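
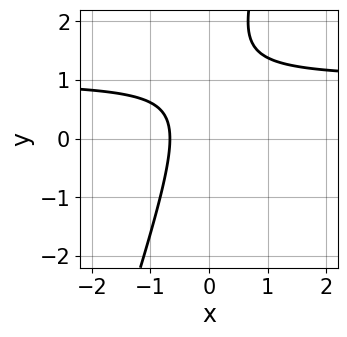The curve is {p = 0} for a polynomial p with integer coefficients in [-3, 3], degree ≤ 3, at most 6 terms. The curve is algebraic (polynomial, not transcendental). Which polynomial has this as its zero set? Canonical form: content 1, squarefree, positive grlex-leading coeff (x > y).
3*x*y - y^2 - 3*x + 2*y - 2

deg p = 2. A generic line meets the curve in up to 2 points.
Checking where it meets the axes: the curve avoids every integer y-axis point in the box.
Solving for integer coefficients yields p as stated.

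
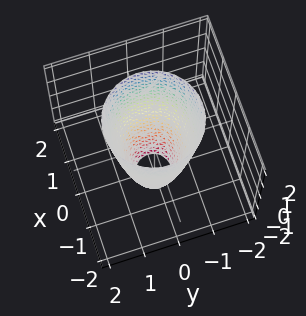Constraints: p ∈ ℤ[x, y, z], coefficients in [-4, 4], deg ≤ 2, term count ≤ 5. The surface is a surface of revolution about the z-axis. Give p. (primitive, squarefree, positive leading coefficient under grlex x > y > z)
3*x^2 + 3*y^2 - z - 3

1. Degree: the shape is more complex than any degree-1 surface, so deg p = 2.
2. Symmetry: every cross-section ⟂ z is a circle, so x, y appear only via x² + y².
3. Observable constraints: no z-intercept at any integer in the box; among the integer gridlines, it crosses the x-axis at x ∈ {-1, 1}; a circular section at z = 0 has radius exactly 1.
4. The integer polynomial consistent with all of this is the stated p. Check: (0, -1, 0) on the y-axis lies on the surface, and p(0, -1, 0) = 0. ✓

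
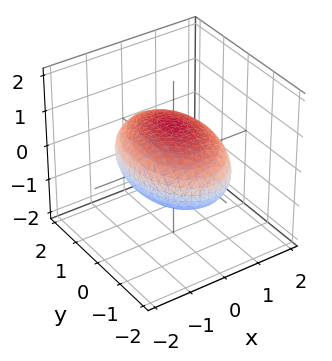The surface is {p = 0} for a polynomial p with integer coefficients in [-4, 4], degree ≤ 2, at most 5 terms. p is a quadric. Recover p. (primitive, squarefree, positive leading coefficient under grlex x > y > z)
The degree is 2 — a closed, bounded, convex surface; a quadric.
Symmetries: mirror symmetry x ↦ −x ⇒ only even powers of x; mirror symmetry z ↦ −z ⇒ only even powers of z; mirror symmetry y ↦ −y ⇒ only even powers of y.
Checking where it meets the axes: among the integer gridlines, it crosses the z-axis at z ∈ {-1, 1}.
Matching integer coefficients to the picture gives p.

2*x^2 + y^2 + 3*z^2 - 3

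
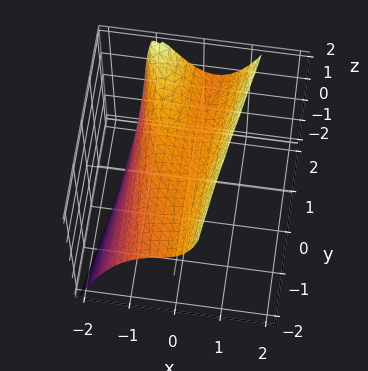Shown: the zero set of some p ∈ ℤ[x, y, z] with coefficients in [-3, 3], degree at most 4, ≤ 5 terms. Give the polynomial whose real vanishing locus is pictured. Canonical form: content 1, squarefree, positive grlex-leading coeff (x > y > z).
3*x^3 - x*y*z + 2*x^2 - 3*z + 3

First, degree: the shape is more complex than any degree-2 surface, so deg p = 3.
Next, reading off the gridlines: it crosses the z-axis at the gridline z = 1; the surface avoids every integer y-axis point in the box.
Finally, fitting integer coefficients to these (and the overall shape) gives p.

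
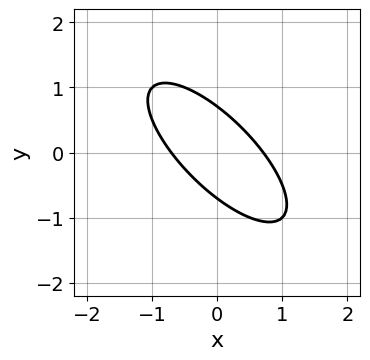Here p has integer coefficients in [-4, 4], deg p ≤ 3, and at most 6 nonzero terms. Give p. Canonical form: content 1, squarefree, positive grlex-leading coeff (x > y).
2*x^2 + 3*x*y + 2*y^2 - 1

1. Degree: no degree-1 curve has this shape, so deg p = 2.
2. The integer polynomial consistent with all of this is the stated p.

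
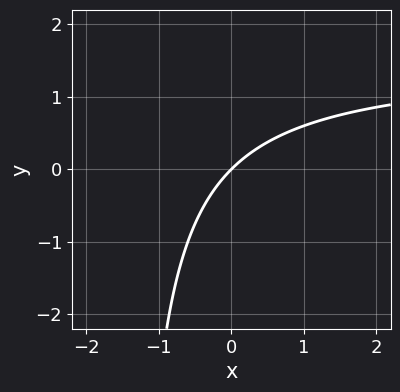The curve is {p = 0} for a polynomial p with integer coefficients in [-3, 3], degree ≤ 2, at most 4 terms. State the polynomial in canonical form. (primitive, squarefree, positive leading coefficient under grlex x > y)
2*x*y - 3*x + 3*y

Degree: no degree-1 curve has this shape, so deg p = 2.
From the visible intercepts: one x-axis crossing is at x = 0; one y-axis crossing is at y = 0.
Putting this together gives p.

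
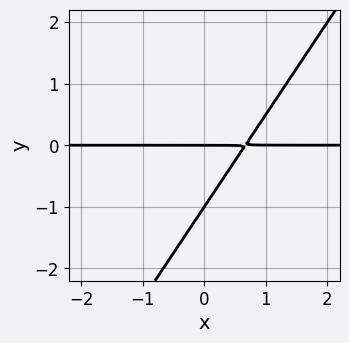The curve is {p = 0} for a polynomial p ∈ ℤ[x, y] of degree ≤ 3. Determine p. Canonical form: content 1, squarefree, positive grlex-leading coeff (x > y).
3*x*y - 2*y^2 - 2*y

First, degree: the shape is more complex than any degree-1 curve, so deg p = 2.
Then, against the integer gridlines: every point of the x-axis in the box is on the curve; the y-axis gridline crossings are at y ∈ {-1, 0}.
Finally, matching integer coefficients to the picture gives p.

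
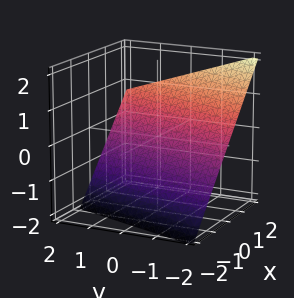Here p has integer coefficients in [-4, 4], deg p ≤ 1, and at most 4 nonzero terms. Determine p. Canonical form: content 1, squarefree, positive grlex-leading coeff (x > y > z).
1. deg p = 1. The surface is flat (a plane).
2. Reading off the gridlines: it meets the y-axis at y = -2 (among the integer gridlines).
3. These observations pin down the coefficients.

3*x - y - 3*z - 2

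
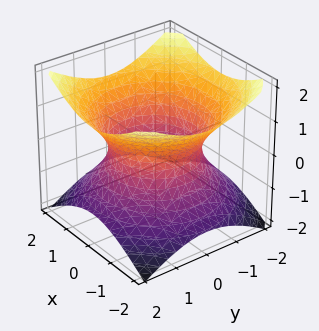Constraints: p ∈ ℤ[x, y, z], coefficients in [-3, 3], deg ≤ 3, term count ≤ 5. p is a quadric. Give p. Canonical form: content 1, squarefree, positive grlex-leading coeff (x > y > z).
2*x^2 + 2*y^2 - 3*z^2 - 3

(a) Degree: an hourglass — one-sheet hyperboloid; a quadric, so deg p = 2.
(b) Symmetries: rotational symmetry about the z-axis ⇒ p depends on x, y only through x² + y²; it's symmetric under z → −z, forcing even powers of z.
(c) Against the integer gridlines: it misses every integer gridline on the z-axis; a circular section at z = 1 has radius between 1 and 2.
(d) Matching integer coefficients to the picture gives p.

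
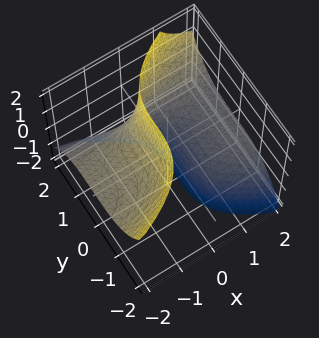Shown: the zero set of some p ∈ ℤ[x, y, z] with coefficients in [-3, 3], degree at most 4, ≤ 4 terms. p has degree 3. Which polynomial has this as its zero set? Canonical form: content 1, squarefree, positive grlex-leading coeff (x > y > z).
First, degree: no degree-2 surface has this shape, so deg p = 3.
Then, against the integer gridlines: it misses every integer gridline on the x-axis; the surface avoids every integer z-axis point in the box.
Finally, fitting integer coefficients to these (and the overall shape) gives p.

y^3 - 3*x*z - 2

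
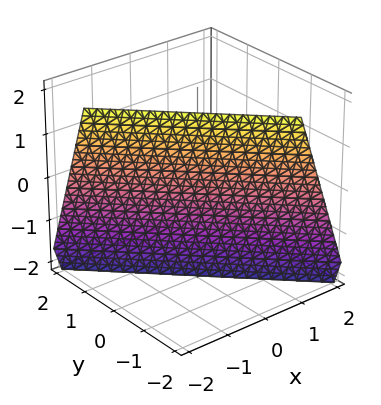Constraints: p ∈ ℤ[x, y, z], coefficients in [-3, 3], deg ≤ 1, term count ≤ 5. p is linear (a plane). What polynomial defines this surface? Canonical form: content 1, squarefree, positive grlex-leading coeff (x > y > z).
(a) Degree: every cross-section is a straight line — this is a plane, so deg p = 1.
(b) From the axis intercepts and sections: one z-axis crossing is at z = -2.
(c) Fitting integer coefficients to these (and the overall shape) gives p.

3*x + 3*y + z + 2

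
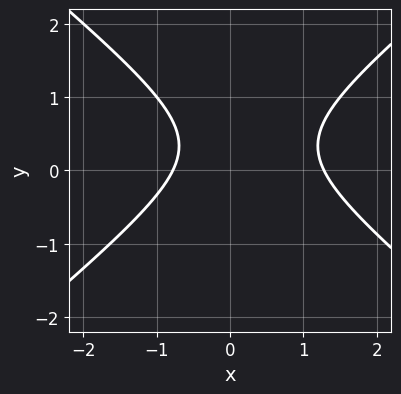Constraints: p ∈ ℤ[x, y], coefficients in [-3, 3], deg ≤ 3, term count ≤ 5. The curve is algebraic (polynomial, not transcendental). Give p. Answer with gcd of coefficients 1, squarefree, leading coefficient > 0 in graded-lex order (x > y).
2*x^2 - 3*y^2 - x + 2*y - 2

1. Degree: a generic line meets the curve in up to 2 points, so deg p = 2.
2. Checking where it meets the axes: no y-intercept at any integer in the box.
3. These observations pin down the coefficients.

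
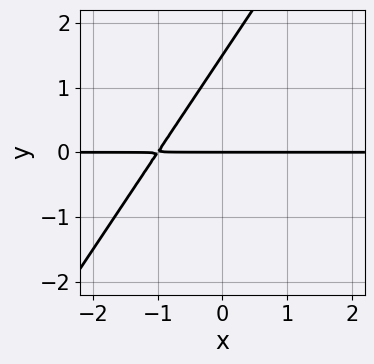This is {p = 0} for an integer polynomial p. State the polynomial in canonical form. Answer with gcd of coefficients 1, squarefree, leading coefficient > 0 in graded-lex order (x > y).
1. Degree: no degree-1 curve has this shape, so deg p = 2.
2. From the axis intercepts and sections: every point of the x-axis in the box is on the curve; it meets the y-axis at y = 0 (among the integer gridlines).
3. Matching integer coefficients to the picture gives p.

3*x*y - 2*y^2 + 3*y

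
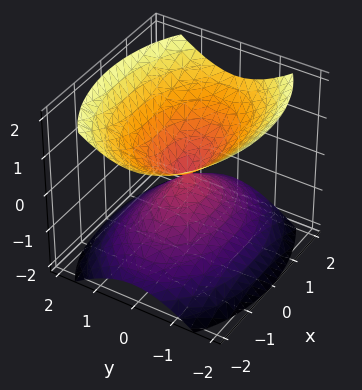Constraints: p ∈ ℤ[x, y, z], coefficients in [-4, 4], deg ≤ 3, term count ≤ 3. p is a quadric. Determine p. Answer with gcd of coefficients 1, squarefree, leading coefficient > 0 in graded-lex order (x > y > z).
x^2 + 2*y^2 - 2*z^2

The picture has 2 separate pieces. They look like related sheets of one shape, so recover p as a whole.
Degree: two nappes meeting at a single point; a quadric, so deg p = 2.
Symmetries: mirror symmetry z ↦ −z ⇒ only even powers of z; the y ↦ −y reflection is a symmetry, so y appears only in even powers; it's symmetric under x → −x, forcing even powers of x.
Observable constraints: it meets the y-axis at y = 0 (among the integer gridlines); it crosses the z-axis at the gridline z = 0; it crosses the x-axis at the gridline x = 0.
Assembling these constraints gives the stated polynomial.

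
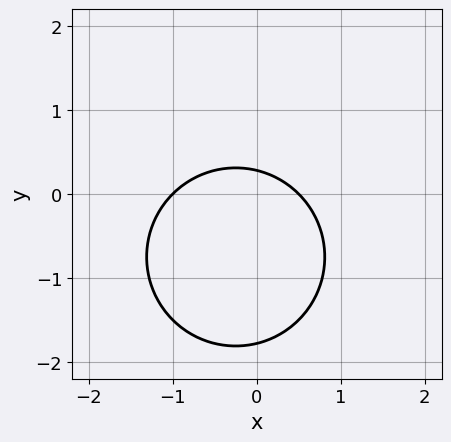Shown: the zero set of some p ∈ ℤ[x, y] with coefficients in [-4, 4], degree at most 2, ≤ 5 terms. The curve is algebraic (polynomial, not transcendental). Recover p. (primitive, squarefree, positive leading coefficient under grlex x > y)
2*x^2 + 2*y^2 + x + 3*y - 1

First, the degree is 2 — the shape is more complex than any degree-1 curve.
Then, from the axis intercepts and sections: one x-axis crossing is at x = -1.
Finally, solving for integer coefficients yields p as stated.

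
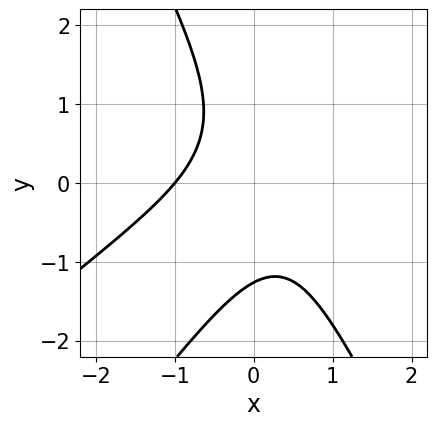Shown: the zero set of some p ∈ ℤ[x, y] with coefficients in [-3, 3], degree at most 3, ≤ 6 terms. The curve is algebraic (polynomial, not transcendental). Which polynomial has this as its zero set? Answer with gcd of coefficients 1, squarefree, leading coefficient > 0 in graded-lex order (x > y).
First, degree: a generic line meets the curve in up to 3 points, so deg p = 3.
Next, checking where it meets the axes: one x-axis crossing is at x = -1.
Finally, matching integer coefficients to the picture gives p.

2*x^3 - 3*x^2*y + y^3 + 2*x*y + 2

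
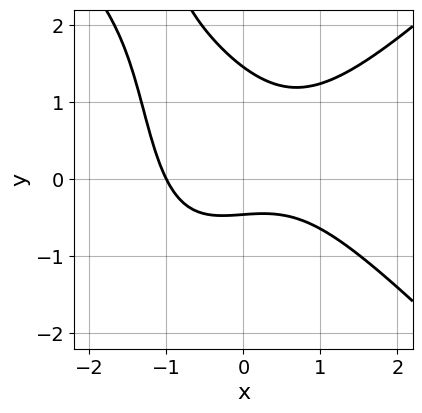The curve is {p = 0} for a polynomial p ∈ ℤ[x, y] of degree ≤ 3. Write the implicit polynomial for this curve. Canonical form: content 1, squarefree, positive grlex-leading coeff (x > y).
2*x^3 - 2*x*y^2 - 3*y^2 + 3*y + 2

1. The degree is 3 — the shape is more complex than any degree-2 curve.
2. Checking where it meets the axes: one x-axis crossing is at x = -1.
3. Fitting integer coefficients to these (and the overall shape) gives p.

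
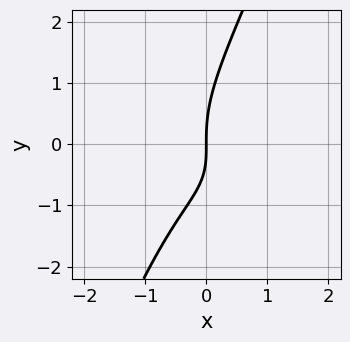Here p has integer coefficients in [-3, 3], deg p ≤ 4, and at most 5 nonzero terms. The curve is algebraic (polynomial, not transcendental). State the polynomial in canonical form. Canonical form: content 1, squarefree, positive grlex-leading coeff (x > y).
2*x^3 + 2*x*y^2 - y^3 + 2*x*y + 3*x

1. Degree: a generic line meets the curve in up to 3 points, so deg p = 3.
2. Against the integer gridlines: one x-axis crossing is at x = 0; one y-axis crossing is at y = 0.
3. Together with the visible shape, these determine p as stated.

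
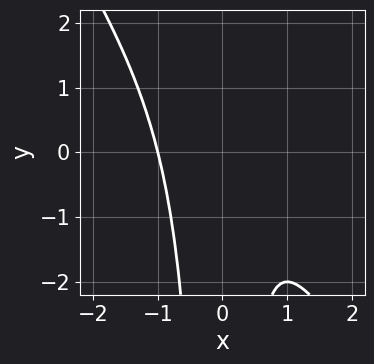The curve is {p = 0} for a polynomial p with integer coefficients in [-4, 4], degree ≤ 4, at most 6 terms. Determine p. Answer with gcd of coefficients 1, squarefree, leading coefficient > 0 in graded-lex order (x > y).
3*x^3 + 2*x^2*y - x + 2

(a) The degree is 3 — no degree-2 curve has this shape.
(b) Against the integer gridlines: one x-axis crossing is at x = -1; no y-intercept at any integer in the box.
(c) Putting this together gives p.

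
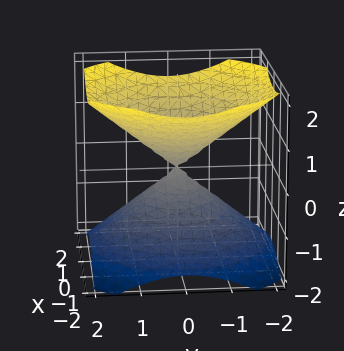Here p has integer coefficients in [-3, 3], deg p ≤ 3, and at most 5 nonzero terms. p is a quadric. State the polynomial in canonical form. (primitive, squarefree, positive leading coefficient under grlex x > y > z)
2*x^2 + 2*y^2 - 3*z^2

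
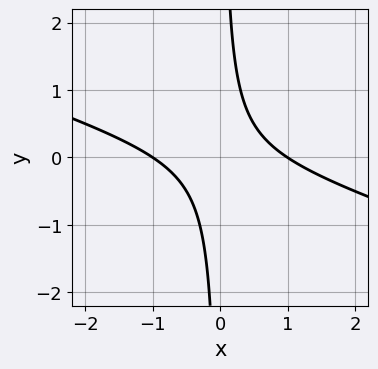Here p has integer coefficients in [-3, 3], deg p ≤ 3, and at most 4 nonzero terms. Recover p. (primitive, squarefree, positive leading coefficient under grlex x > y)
x^2 + 3*x*y - 1

The degree is 2 — the shape is more complex than any degree-1 curve.
Reading off the gridlines: among the integer gridlines, it crosses the x-axis at x ∈ {-1, 1}; no y-intercept at any integer in the box.
The integer polynomial consistent with all of this is the stated p.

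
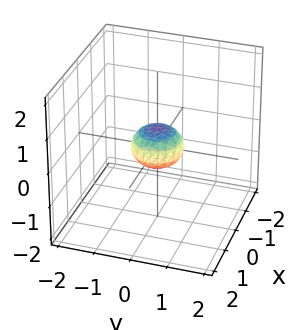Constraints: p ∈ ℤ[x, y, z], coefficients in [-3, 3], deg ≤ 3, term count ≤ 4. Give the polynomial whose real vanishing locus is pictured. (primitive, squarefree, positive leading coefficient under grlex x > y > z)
1. The degree is 2 — bounded and convex; a quadric.
2. Symmetries: it's symmetric under z → −z, forcing even powers of z; every cross-section ⟂ z is a circle, so x, y appear only via x² + y².
3. Checking where it meets the axes: a circular section at z = 0 has radius between 0 and 1.
4. The integer polynomial consistent with all of this is the stated p.

2*x^2 + 2*y^2 + 3*z^2 - 1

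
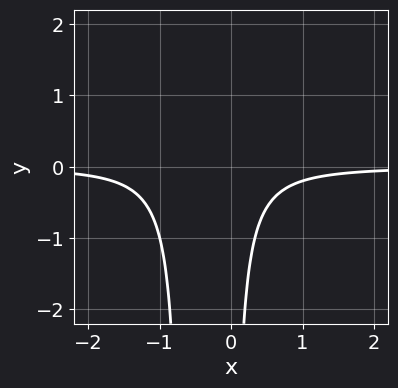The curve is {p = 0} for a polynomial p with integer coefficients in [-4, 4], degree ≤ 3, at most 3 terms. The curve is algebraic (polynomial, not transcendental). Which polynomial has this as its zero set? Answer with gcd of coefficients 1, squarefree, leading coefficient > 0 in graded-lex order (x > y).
3*x^2*y + 2*x*y + 1

First, deg p = 3. No degree-2 curve has this shape.
Then, from the axis intercepts and sections: no x-intercept at any integer in the box; the curve avoids every integer y-axis point in the box.
Finally, assembling these constraints gives the stated polynomial.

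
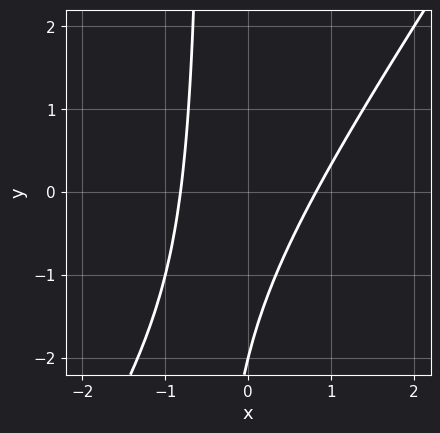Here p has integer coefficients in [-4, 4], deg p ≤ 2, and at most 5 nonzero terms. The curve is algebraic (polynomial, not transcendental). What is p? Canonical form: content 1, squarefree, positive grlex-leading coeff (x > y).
First, deg p = 2. The shape is more complex than any degree-1 curve.
Then, checking where it meets the axes: it meets the y-axis at y = -2 (among the integer gridlines).
Finally, putting this together gives p.

3*x^2 - 2*x*y - y - 2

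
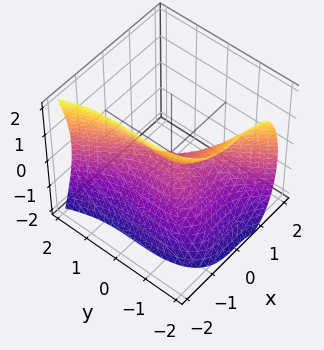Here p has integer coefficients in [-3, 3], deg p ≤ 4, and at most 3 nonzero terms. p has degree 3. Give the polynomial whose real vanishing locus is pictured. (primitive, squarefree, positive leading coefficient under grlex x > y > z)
First, degree: the shape is more complex than any degree-2 surface, so deg p = 3.
Next, from the visible intercepts: it meets the z-axis at z = 0 (among the integer gridlines); it crosses the y-axis at the gridline y = 0; one x-axis crossing is at x = 0.
Finally, solving for integer coefficients yields p as stated.

3*x^3 + y^3 + 2*z^2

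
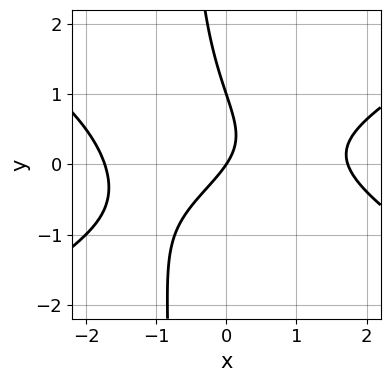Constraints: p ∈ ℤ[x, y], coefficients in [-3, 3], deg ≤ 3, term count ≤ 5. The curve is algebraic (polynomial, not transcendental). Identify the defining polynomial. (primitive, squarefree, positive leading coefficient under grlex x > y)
1. deg p = 3. A generic line meets the curve in up to 3 points.
2. Checking where it meets the axes: it crosses the x-axis at the gridline x = 0; the y-axis gridline crossings are at y ∈ {0, 1}.
3. Matching integer coefficients to the picture gives p.

x^3 - 3*x*y^2 - 2*y^2 - 3*x + 2*y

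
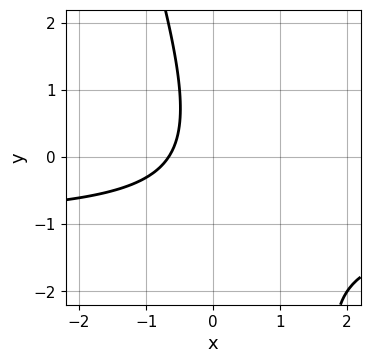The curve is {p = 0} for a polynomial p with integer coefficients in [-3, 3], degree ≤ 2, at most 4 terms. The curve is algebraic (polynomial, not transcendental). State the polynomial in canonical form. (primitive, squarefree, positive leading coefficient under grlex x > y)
deg p = 2.
Checking where it meets the axes: the curve avoids every integer y-axis point in the box.
Fitting integer coefficients to these (and the overall shape) gives p.

3*x*y + y^2 + 3*x + 2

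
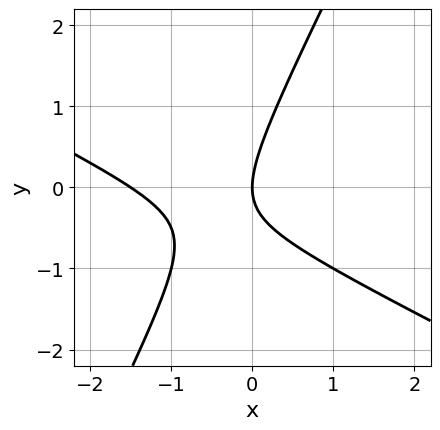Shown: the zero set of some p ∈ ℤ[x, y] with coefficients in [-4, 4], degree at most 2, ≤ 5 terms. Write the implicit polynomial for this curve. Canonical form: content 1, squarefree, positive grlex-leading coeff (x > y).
2*x^2 + 3*x*y - 2*y^2 + 3*x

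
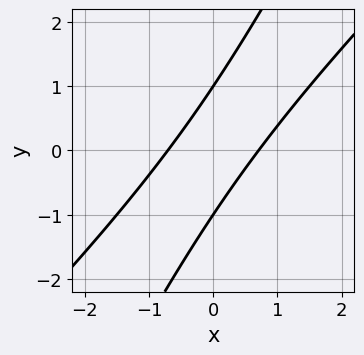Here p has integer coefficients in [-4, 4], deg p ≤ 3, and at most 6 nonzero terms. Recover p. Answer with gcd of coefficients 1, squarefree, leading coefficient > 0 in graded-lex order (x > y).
2*x^2 - 3*x*y + y^2 - 1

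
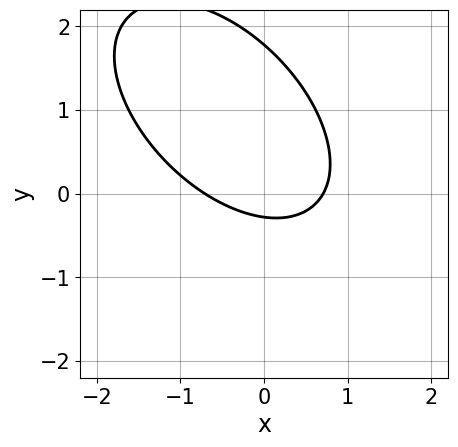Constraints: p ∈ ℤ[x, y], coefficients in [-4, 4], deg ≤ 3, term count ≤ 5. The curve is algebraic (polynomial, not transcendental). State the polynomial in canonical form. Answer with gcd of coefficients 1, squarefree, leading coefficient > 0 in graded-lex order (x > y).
2*x^2 + 2*x*y + 2*y^2 - 3*y - 1

1. Degree: no degree-1 curve has this shape, so deg p = 2.
2. Solving for integer coefficients yields p as stated.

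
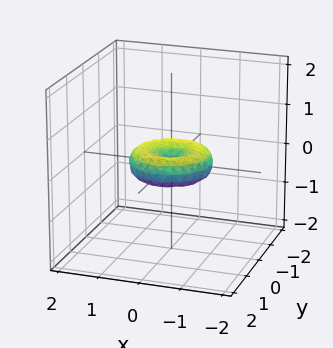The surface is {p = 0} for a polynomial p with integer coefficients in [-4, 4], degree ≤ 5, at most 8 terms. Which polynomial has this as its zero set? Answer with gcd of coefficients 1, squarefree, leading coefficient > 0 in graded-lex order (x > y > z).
x^4 + 2*x^2*y^2 + y^4 - x^2 - y^2 + 2*z^2

(a) The degree is 4 — no degree-3 surface has this shape.
(b) By symmetry, every cross-section ⟂ z is a circle, so x, y appear only via x² + y².
(c) Observable constraints: among the integer gridlines, it crosses the y-axis at y ∈ {-1, 0, 1}; the x-axis gridline crossings are at x ∈ {-1, 0, 1}.
(d) These observations pin down the coefficients.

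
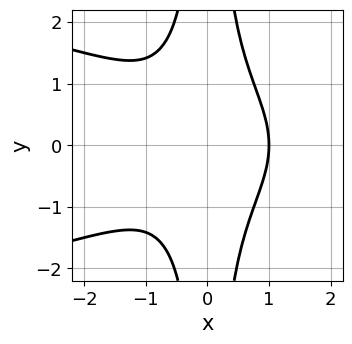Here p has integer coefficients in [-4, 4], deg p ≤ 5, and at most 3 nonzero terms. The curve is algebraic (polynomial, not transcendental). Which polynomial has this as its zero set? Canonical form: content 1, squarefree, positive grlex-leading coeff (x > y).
x^2*y^2 + x^3 - 1

First, the degree is 4 — the shape is more complex than any degree-3 curve.
Then, symmetries: mirror symmetry y ↦ −y ⇒ only even powers of y.
Next, from the visible intercepts: it crosses the x-axis at the gridline x = 1; the curve avoids every integer y-axis point in the box.
Finally, solving for integer coefficients yields p as stated.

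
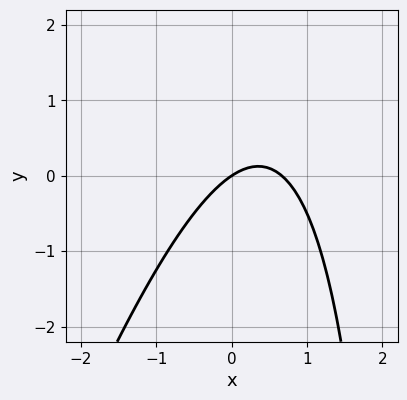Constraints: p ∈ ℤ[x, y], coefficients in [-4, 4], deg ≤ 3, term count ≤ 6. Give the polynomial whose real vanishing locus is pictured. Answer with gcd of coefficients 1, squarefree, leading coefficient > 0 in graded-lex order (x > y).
(a) deg p = 2. A generic line meets the curve in up to 2 points.
(b) Observable constraints: one x-axis crossing is at x = 0; it crosses the y-axis at the gridline y = 0.
(c) These observations pin down the coefficients.

3*x^2 - x*y - 2*x + 3*y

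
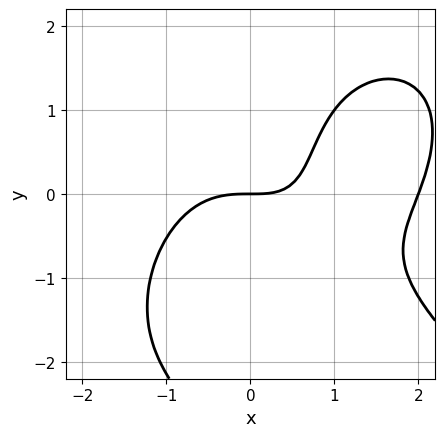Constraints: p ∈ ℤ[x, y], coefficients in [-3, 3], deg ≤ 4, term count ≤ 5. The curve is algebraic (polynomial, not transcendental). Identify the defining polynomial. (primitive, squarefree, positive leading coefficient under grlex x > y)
x^4 + x*y^3 - 2*x^3 - 3*x*y + 3*y

(a) deg p = 4.
(b) From the visible intercepts: it crosses the y-axis at the gridline y = 0; among the integer gridlines, it crosses the x-axis at x ∈ {0, 2}.
(c) The integer polynomial consistent with all of this is the stated p.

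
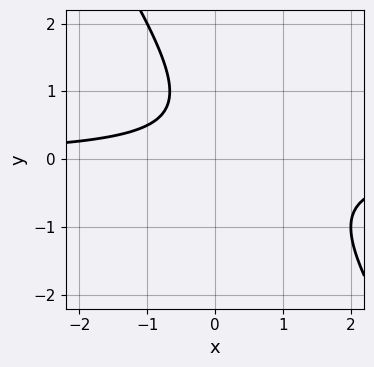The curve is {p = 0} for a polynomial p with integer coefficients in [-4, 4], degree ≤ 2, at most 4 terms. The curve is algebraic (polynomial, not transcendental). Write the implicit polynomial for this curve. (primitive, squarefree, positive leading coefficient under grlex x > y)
3*x*y + 2*y^2 - 2*y + 2

First, the degree is 2 — a generic line meets the curve in up to 2 points.
Then, against the integer gridlines: the curve avoids every integer y-axis point in the box; no x-intercept at any integer in the box.
Finally, these observations pin down the coefficients.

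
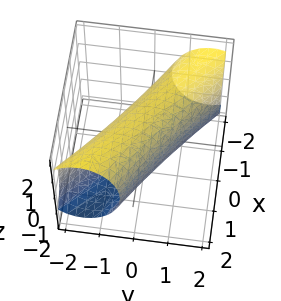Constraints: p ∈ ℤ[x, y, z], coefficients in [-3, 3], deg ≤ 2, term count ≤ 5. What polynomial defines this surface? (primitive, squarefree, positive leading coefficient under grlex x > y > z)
1. The degree is 2 — a generic line meets the surface in up to 2 points.
2. Observable constraints: among the integer gridlines, it crosses the y-axis at y ∈ {-1, 1}.
3. Matching integer coefficients to the picture gives p.

x^2 + 3*x*y + 2*y^2 + z^2 - 2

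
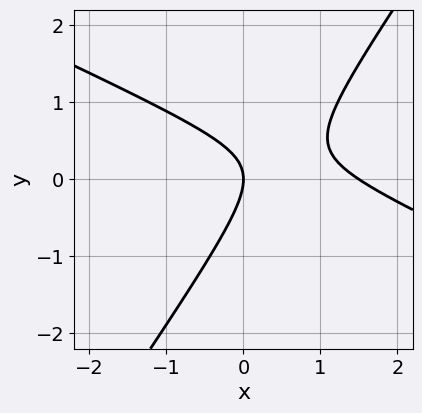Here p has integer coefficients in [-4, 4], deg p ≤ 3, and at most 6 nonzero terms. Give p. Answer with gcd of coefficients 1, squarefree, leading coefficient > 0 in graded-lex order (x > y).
1. deg p = 2. A generic line meets the curve in up to 2 points.
2. Reading off the gridlines: one x-axis crossing is at x = 0; it crosses the y-axis at the gridline y = 0.
3. Fitting integer coefficients to these (and the overall shape) gives p.

2*x^2 + 3*x*y - 3*y^2 - 3*x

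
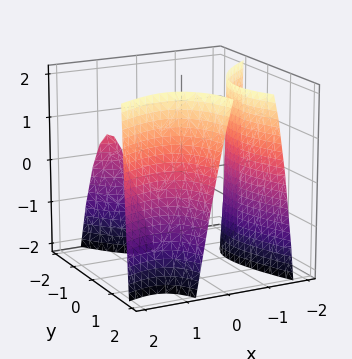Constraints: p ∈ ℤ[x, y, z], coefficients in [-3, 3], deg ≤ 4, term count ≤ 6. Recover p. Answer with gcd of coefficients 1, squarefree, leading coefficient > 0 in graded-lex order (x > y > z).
2*x^3 - 2*x^2*y - 2*x*y^2 - y*z + 3

There are 3 components.
Degree: the shape is more complex than any degree-2 surface, so deg p = 3.
From the visible intercepts: it misses every integer gridline on the y-axis; no z-intercept at any integer in the box.
These observations pin down the coefficients.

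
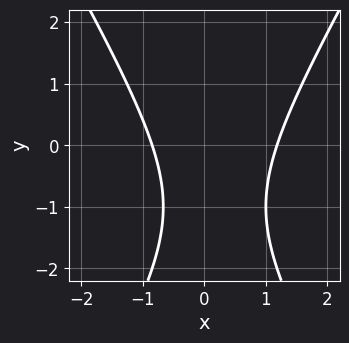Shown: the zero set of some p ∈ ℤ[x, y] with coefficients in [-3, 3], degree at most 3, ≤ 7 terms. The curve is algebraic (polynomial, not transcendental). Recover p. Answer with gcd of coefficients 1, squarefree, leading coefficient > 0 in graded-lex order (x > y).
(a) deg p = 2. No degree-1 curve has this shape.
(b) From the visible intercepts: it misses every integer gridline on the y-axis.
(c) These observations pin down the coefficients.

3*x^2 - y^2 - x - 2*y - 3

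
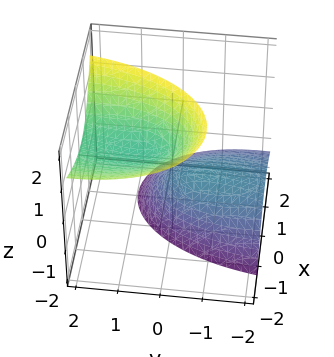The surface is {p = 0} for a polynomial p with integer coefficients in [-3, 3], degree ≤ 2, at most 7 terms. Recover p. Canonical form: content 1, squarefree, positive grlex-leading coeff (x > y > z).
3*x^2 + 3*x*z + y^2 - 3*y*z - z^2 + 1

The picture has 2 separate pieces. Treating them together as one polynomial.
Degree: a generic line meets the surface in up to 2 points, so deg p = 2.
Reading off the gridlines: the z-axis gridline crossings are at z ∈ {-1, 1}; it misses every integer gridline on the y-axis.
Fitting integer coefficients to these (and the overall shape) gives p.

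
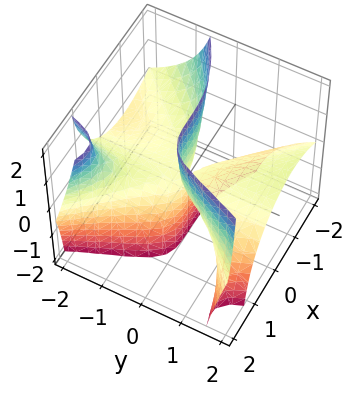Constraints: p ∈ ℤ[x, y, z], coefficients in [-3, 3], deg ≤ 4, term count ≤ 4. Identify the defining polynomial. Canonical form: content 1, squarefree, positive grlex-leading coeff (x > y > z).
First, degree: a generic line meets the surface in up to 3 points, so deg p = 3.
Then, from the axis intercepts and sections: one x-axis crossing is at x = 0; the visible y-axis segment lies entirely on the surface; the visible z-axis segment lies entirely on the surface.
Finally, together with the visible shape, these determine p as stated.

x^3 - x*y^2 + 2*x*y*z - 3*y*z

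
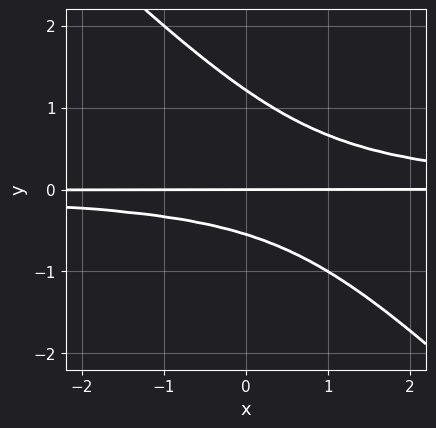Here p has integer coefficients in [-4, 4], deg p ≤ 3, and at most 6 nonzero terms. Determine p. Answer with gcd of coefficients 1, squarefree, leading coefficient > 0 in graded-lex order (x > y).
3*x*y^2 + 3*y^3 - 2*y^2 - 2*y

1. Degree: a generic line meets the curve in up to 3 points, so deg p = 3.
2. Reading off the gridlines: the visible x-axis segment lies entirely on the curve; it crosses the y-axis at the gridline y = 0.
3. The integer polynomial consistent with all of this is the stated p.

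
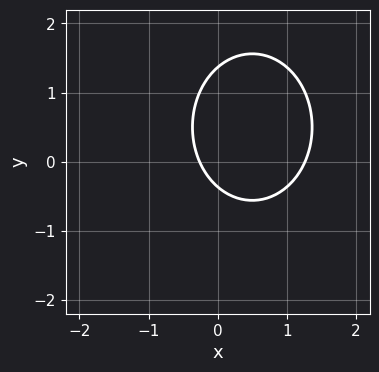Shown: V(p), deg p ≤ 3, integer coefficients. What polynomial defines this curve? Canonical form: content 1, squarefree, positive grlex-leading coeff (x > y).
deg p = 2. The shape is more complex than any degree-1 curve.
Putting this together gives p.

3*x^2 + 2*y^2 - 3*x - 2*y - 1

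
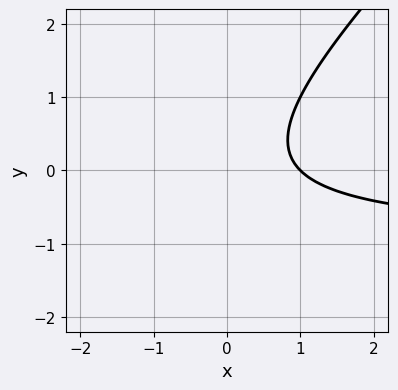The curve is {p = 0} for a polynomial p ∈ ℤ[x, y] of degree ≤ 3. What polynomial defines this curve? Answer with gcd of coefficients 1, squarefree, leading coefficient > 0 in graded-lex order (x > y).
deg p = 2. The shape is more complex than any degree-1 curve.
From the visible intercepts: it meets the x-axis at x = 1 (among the integer gridlines); it misses every integer gridline on the y-axis.
The integer polynomial consistent with all of this is the stated p.

x*y - y^2 + x - 1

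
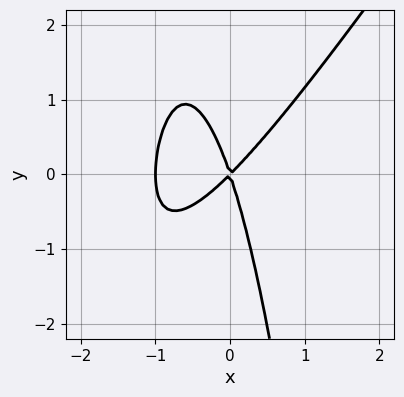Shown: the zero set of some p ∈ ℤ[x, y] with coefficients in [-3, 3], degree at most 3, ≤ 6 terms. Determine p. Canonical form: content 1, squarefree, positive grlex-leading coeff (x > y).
3*x^3 - 2*x^2*y + 3*x^2 - 2*x*y - y^2

First, the degree is 3 — no degree-2 curve has this shape.
Then, from the axis intercepts and sections: it meets the y-axis at y = 0 (among the integer gridlines); the x-axis gridline crossings are at x ∈ {-1, 0}.
Finally, the integer polynomial consistent with all of this is the stated p.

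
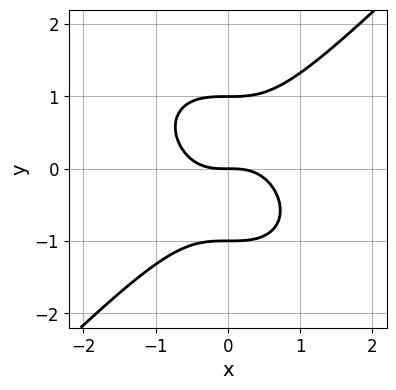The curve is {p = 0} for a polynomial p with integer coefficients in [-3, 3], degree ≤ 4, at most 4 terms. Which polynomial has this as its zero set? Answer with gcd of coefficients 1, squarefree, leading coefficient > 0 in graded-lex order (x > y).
x^3 - y^3 + y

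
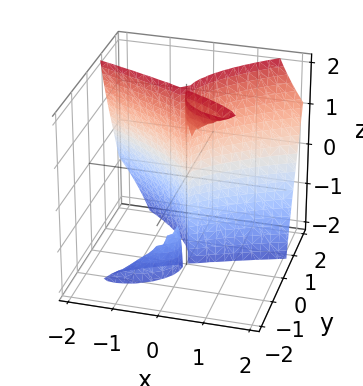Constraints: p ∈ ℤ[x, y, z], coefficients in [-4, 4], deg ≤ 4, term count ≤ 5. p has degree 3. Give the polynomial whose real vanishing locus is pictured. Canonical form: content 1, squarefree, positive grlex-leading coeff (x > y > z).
x*y*z - y^3 + x^2

First, the picture has 3 separate pieces. Treating them together as one polynomial.
Then, degree: no degree-2 surface has this shape, so deg p = 3.
Then, from the visible intercepts: every point of the z-axis in the box is on the surface; it meets the y-axis at y = 0 (among the integer gridlines).
Finally, these observations pin down the coefficients.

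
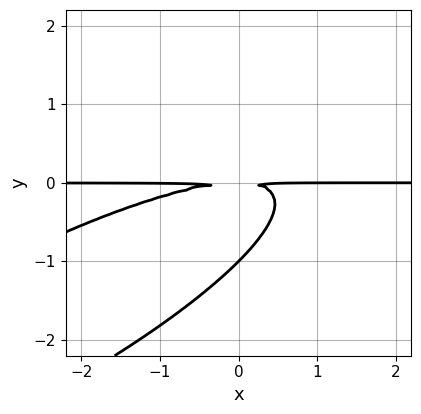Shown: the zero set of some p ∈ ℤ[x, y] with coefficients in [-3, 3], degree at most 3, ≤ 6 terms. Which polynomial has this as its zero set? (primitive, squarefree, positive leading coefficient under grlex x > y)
x^2*y - 3*x*y^2 + 3*y^3 + 3*y^2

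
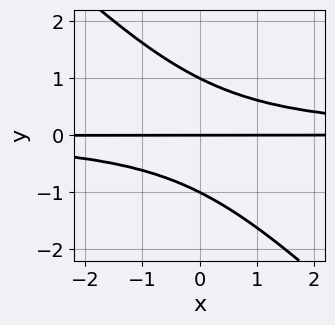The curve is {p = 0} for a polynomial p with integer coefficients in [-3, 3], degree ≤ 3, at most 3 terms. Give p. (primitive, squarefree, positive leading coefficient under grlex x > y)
(a) The degree is 3 — a generic line meets the curve in up to 3 points.
(b) Reading off the gridlines: every point of the x-axis in the box is on the curve; among the integer gridlines, it crosses the y-axis at y ∈ {-1, 0, 1}.
(c) Together with the visible shape, these determine p as stated.

x*y^2 + y^3 - y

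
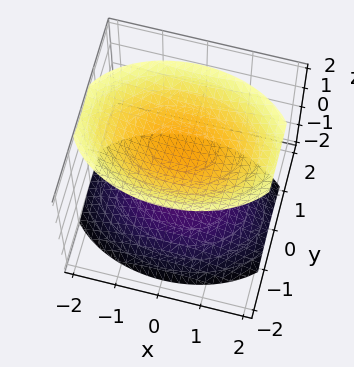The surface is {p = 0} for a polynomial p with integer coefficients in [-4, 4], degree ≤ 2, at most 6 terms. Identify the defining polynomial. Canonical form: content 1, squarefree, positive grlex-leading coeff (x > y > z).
x^2 + 2*y^2 - 2*z^2 + 3

I count 2 distinct pieces. They look like related sheets of one shape, so recover p as a whole.
The degree is 2 — two sheets facing apart; a quadric.
Symmetries: the x ↦ −x reflection is a symmetry, so x appears only in even powers; mirror symmetry y ↦ −y ⇒ only even powers of y; the z ↦ −z reflection is a symmetry, so z appears only in even powers.
From the visible intercepts: no x-intercept at any integer in the box; the surface avoids every integer y-axis point in the box.
Assembling these constraints gives the stated polynomial.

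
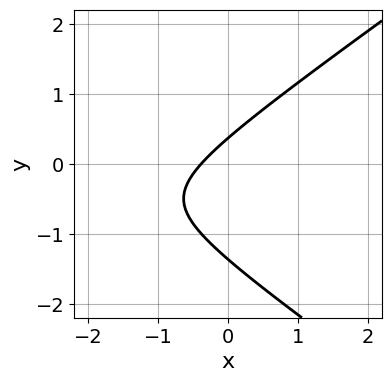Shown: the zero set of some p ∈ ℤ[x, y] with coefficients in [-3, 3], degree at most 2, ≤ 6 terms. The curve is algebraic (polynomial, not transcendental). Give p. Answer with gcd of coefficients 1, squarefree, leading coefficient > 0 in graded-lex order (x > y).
First, the degree is 2 — the shape is more complex than any degree-1 curve.
Finally, matching integer coefficients to the picture gives p.

x^2 - 2*y^2 + 3*x - 2*y + 1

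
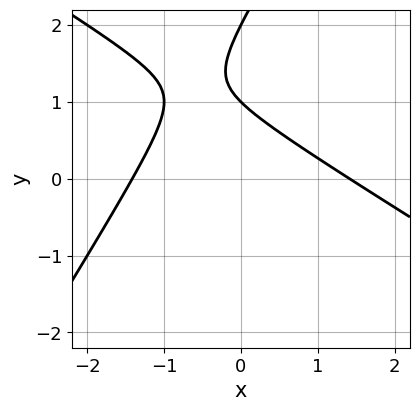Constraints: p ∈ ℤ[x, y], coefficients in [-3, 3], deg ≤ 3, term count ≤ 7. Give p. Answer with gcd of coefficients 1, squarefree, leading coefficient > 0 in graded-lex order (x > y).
1. Degree: the shape is more complex than any degree-1 curve, so deg p = 2.
2. From the visible intercepts: among the integer gridlines, it crosses the y-axis at y ∈ {1, 2}.
3. These observations pin down the coefficients.

x^2 + x*y - y^2 + 3*y - 2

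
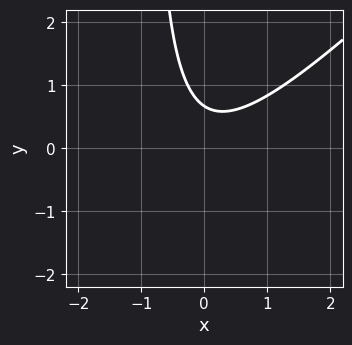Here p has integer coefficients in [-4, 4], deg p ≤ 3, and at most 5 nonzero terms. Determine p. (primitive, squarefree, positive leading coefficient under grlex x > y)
3*x^2 - 3*x*y - 3*y + 2

First, the degree is 2 — the shape is more complex than any degree-1 curve.
Next, observable constraints: it misses every integer gridline on the x-axis.
Finally, putting this together gives p.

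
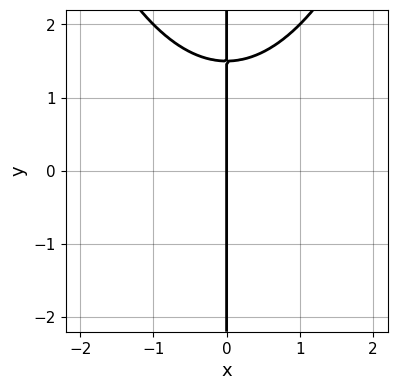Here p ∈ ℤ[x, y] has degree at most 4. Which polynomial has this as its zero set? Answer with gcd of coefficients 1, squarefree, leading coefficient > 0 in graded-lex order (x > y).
x^3 - 2*x*y + 3*x

First, the degree is 3 — a generic line meets the curve in up to 3 points.
Then, from the axis intercepts and sections: every point of the y-axis in the box is on the curve; it crosses the x-axis at the gridline x = 0.
Finally, together with the visible shape, these determine p as stated.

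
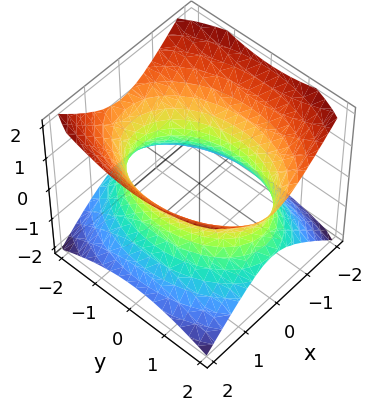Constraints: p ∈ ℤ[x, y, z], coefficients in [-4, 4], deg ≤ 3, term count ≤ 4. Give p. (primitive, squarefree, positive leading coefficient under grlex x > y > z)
1. Degree: one connected sheet with a waist; a quadric, so deg p = 2.
2. Symmetries: the x ↦ −x reflection is a symmetry, so x appears only in even powers; it's symmetric under z → −z, forcing even powers of z; mirror symmetry y ↦ −y ⇒ only even powers of y.
3. Against the integer gridlines: the surface avoids every integer z-axis point in the box.
4. Together with the visible shape, these determine p as stated.

2*x^2 + y^2 - 2*z^2 - 3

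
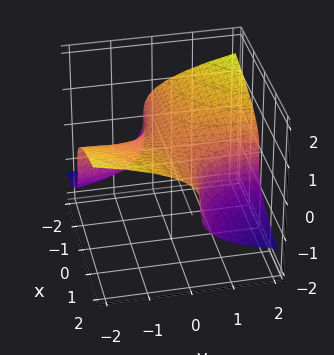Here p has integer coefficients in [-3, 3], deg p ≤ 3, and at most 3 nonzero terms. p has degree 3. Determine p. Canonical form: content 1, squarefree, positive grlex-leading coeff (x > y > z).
3*z^3 + 2*x*y - 1

(a) deg p = 3. A generic line meets the surface in up to 3 points.
(b) Observable constraints: no x-intercept at any integer in the box; the surface avoids every integer y-axis point in the box.
(c) Matching integer coefficients to the picture gives p.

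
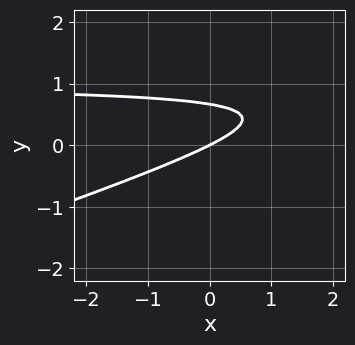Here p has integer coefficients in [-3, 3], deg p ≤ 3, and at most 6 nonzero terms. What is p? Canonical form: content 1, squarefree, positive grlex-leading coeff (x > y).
x*y - 3*y^2 - x + 2*y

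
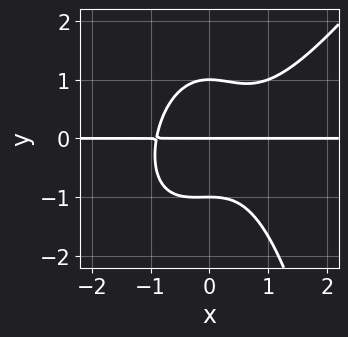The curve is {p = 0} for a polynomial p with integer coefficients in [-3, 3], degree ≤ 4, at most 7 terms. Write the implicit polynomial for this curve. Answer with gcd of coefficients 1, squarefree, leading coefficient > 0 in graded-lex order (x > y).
1. deg p = 4. The shape is more complex than any degree-3 curve.
2. Observable constraints: every point of the x-axis in the box is on the curve; the y-axis gridline crossings are at y ∈ {-1, 0, 1}.
3. These observations pin down the coefficients.

3*x^3*y - 2*x^2*y^2 - x^2*y - 3*y^3 + 3*y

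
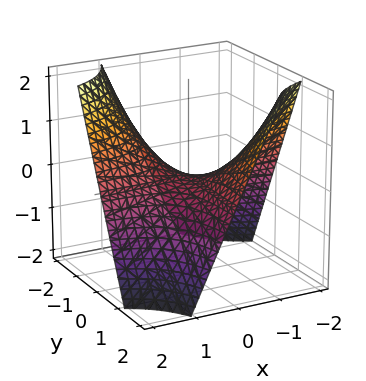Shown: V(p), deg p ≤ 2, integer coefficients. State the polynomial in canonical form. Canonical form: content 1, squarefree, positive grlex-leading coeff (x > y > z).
x*y + z

Degree: a hyperbolic paraboloid; a quadric, so deg p = 2.
From the visible intercepts: the visible x-axis segment lies entirely on the surface; every point of the y-axis in the box is on the surface; it crosses the z-axis at the gridline z = 0.
Assembling these constraints gives the stated polynomial.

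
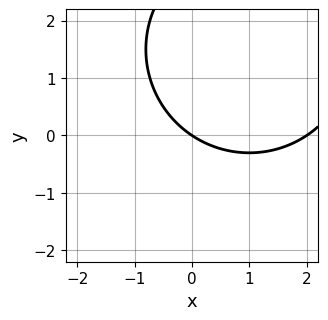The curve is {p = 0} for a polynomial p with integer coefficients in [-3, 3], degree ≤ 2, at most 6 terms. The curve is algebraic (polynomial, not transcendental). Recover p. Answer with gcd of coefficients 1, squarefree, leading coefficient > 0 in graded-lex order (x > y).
The degree is 2 — no degree-1 curve has this shape.
From the visible intercepts: the x-axis gridline crossings are at x ∈ {0, 2}; it crosses the y-axis at the gridline y = 0.
Solving for integer coefficients yields p as stated.

x^2 + y^2 - 2*x - 3*y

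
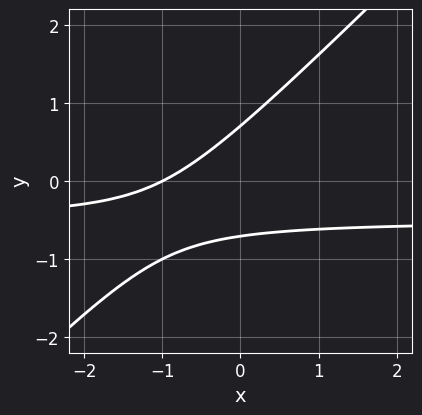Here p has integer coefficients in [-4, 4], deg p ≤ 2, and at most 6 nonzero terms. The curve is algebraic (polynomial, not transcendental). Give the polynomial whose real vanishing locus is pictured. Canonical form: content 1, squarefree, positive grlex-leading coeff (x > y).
2*x*y - 2*y^2 + x + 1

(a) Degree: no degree-1 curve has this shape, so deg p = 2.
(b) From the axis intercepts and sections: it meets the x-axis at x = -1 (among the integer gridlines).
(c) Assembling these constraints gives the stated polynomial.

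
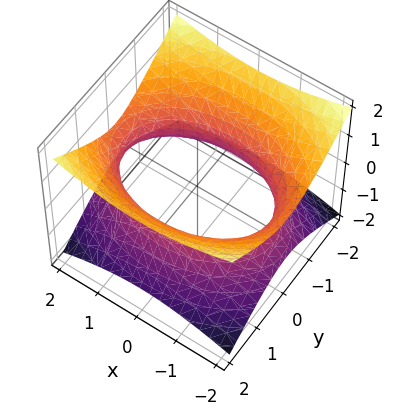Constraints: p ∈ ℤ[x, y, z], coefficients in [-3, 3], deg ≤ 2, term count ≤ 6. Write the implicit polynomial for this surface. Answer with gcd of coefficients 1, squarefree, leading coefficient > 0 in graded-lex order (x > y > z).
x^2 + 2*y^2 - 3*z^2 - 3

First, the degree is 2 — one connected sheet with a waist; a quadric.
Then, symmetries: the x ↦ −x reflection is a symmetry, so x appears only in even powers; it's symmetric under z → −z, forcing even powers of z; it's symmetric under y → −y, forcing even powers of y.
Next, from the visible intercepts: it misses every integer gridline on the z-axis.
Finally, matching integer coefficients to the picture gives p.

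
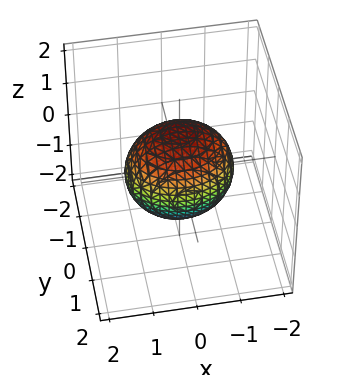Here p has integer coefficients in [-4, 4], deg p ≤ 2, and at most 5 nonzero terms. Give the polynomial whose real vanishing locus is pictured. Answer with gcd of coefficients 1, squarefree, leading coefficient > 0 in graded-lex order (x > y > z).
2*x^2 + 3*y^2 + 2*z^2 - 3

1. deg p = 2. Bounded and convex; a quadric.
2. Symmetries: it's symmetric under x → −x, forcing even powers of x; mirror symmetry y ↦ −y ⇒ only even powers of y; mirror symmetry z ↦ −z ⇒ only even powers of z.
3. From the axis intercepts and sections: among the integer gridlines, it crosses the y-axis at y ∈ {-1, 1}.
4. Together with the visible shape, these determine p as stated.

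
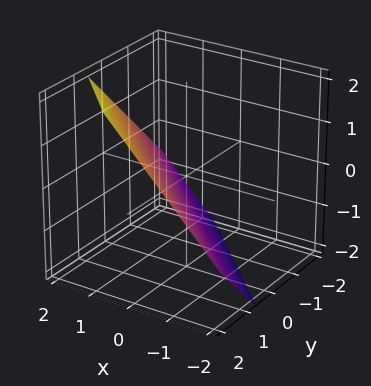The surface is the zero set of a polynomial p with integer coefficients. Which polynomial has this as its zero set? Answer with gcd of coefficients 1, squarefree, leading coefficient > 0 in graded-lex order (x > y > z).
1. Degree: every cross-section is a straight line — this is a plane, so deg p = 1.
2. Putting this together gives p.

3*x + 3*y - 3*z - 2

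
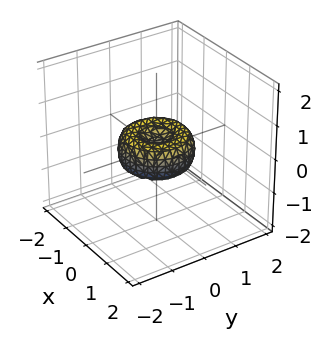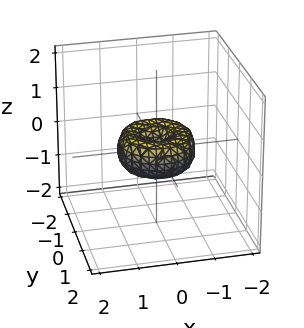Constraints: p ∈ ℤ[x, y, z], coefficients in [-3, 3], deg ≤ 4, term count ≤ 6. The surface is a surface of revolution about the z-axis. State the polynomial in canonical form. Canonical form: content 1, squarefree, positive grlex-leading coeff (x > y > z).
1. The degree is 4 — no degree-3 surface has this shape.
2. Symmetries: every cross-section ⟂ z is a circle, so x, y appear only via x² + y².
3. Checking where it meets the axes: it meets the z-axis at z = 0 (among the integer gridlines); among the integer gridlines, it crosses the x-axis at x ∈ {-1, 0, 1}; the y-axis gridline crossings are at y ∈ {-1, 0, 1}; a circular section at z = 0 has radius exactly 1.
4. Solving for integer coefficients yields p as stated.

x^4 + 2*x^2*y^2 + y^4 - x^2 - y^2 + z^2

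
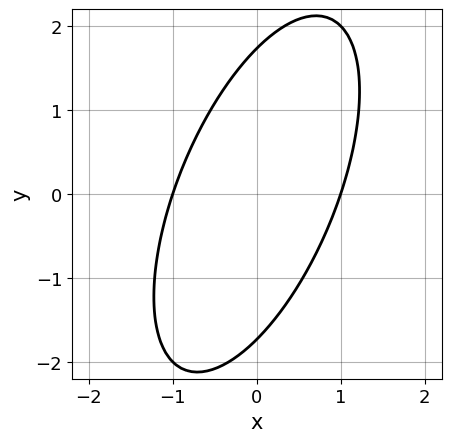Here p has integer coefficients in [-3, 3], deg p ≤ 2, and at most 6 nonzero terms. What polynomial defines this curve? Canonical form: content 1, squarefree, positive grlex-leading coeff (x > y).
3*x^2 - 2*x*y + y^2 - 3

(a) Degree: a generic line meets the curve in up to 2 points, so deg p = 2.
(b) From the visible intercepts: the x-axis gridline crossings are at x ∈ {-1, 1}.
(c) Putting this together gives p.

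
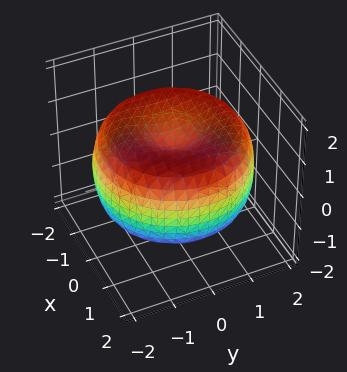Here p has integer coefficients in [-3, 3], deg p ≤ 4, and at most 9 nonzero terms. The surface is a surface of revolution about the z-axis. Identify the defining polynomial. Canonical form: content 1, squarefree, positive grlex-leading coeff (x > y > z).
Degree: no degree-3 surface has this shape, so deg p = 4.
Symmetries: the z-axis is an axis of rotation, so x and y enter only as x² + y².
Observable constraints: a circular section at z = -1 has radius between 0 and 1.
These observations pin down the coefficients.

x^4 + 2*x^2*y^2 + y^4 - 3*x^2 - 3*y^2 + 3*z^2 - 2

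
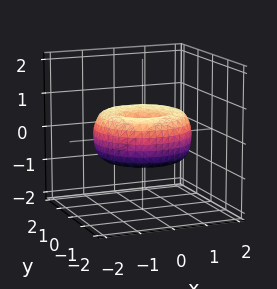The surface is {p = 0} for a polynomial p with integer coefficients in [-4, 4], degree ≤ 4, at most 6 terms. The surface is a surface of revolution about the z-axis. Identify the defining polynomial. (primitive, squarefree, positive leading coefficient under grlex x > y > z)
x^4 + 2*x^2*y^2 + y^4 - 2*x^2 - 2*y^2 + 2*z^2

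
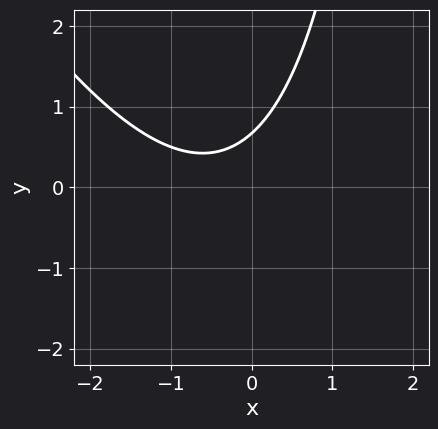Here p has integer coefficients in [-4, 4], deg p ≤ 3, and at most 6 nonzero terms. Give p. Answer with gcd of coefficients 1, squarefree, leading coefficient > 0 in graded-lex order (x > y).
1. deg p = 2. No degree-1 curve has this shape.
2. From the visible intercepts: no x-intercept at any integer in the box.
3. Putting this together gives p.

2*x^2 + x*y + 2*x - 3*y + 2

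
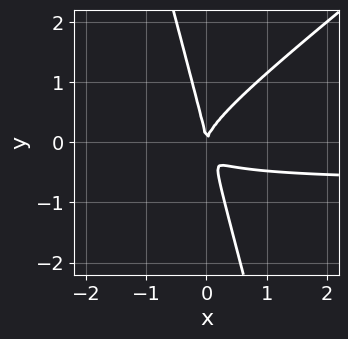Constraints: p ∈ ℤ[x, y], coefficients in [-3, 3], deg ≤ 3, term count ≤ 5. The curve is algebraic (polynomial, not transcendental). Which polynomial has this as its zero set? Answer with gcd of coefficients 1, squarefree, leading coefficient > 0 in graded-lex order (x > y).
3*x^2*y - 3*x*y^2 - y^3 + 2*x^2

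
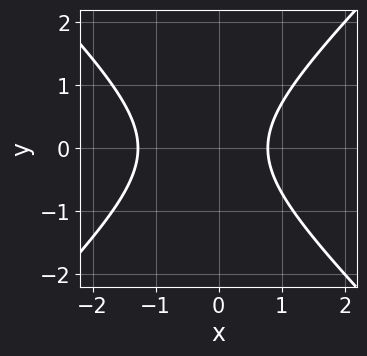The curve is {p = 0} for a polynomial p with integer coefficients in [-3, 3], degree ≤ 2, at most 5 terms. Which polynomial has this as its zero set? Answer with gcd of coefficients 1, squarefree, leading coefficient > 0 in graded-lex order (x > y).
(a) Degree: a generic line meets the curve in up to 2 points, so deg p = 2.
(b) Symmetries: it's symmetric under y → −y, forcing even powers of y.
(c) Against the integer gridlines: the curve avoids every integer y-axis point in the box.
(d) The integer polynomial consistent with all of this is the stated p.

2*x^2 - 2*y^2 + x - 2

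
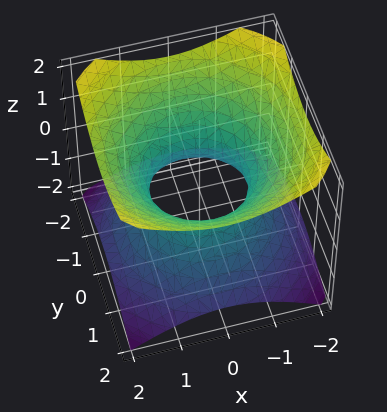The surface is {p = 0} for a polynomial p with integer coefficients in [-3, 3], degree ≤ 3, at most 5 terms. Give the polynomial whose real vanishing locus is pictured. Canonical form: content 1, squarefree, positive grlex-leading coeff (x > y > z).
2*x^2 + 2*y^2 - 3*z^2 - 2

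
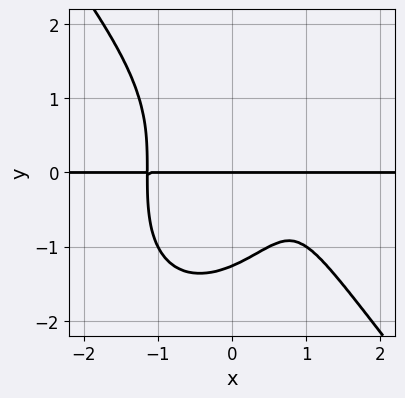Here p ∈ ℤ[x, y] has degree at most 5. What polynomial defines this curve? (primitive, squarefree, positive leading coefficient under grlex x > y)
2*x^3*y + y^4 - x^2*y - 2*x*y + 2*y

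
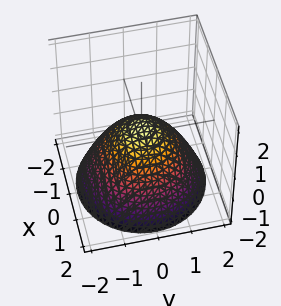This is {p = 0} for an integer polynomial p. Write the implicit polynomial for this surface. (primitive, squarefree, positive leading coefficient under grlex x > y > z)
(a) Degree: no degree-1 surface has this shape, so deg p = 2.
(b) Symmetries: rotational symmetry about the z-axis ⇒ p depends on x, y only through x² + y².
(c) From the visible intercepts: a circular section at z = -1 has radius between 1 and 2.
(d) Fitting integer coefficients to these (and the overall shape) gives p.

2*x^2 + 2*y^2 + 3*z - 1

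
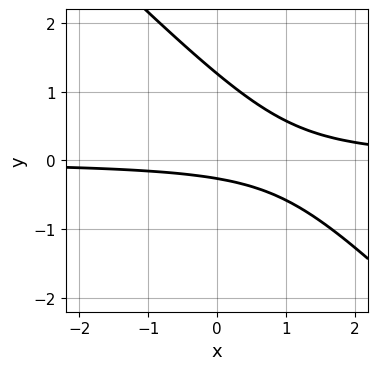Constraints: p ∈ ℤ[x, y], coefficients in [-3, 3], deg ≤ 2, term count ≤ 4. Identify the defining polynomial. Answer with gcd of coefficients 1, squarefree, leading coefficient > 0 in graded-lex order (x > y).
3*x*y + 3*y^2 - 3*y - 1

The degree is 2 — no degree-1 curve has this shape.
From the axis intercepts and sections: it misses every integer gridline on the x-axis.
Matching integer coefficients to the picture gives p.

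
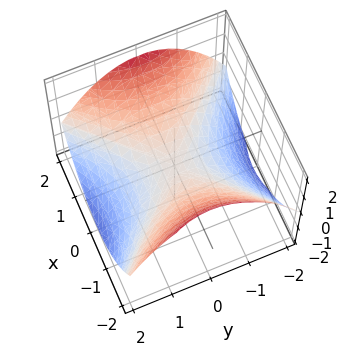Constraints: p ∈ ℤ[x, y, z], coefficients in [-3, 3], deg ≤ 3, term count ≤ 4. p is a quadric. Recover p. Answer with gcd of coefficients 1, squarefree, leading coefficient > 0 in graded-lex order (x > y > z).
x^2 - y^2 - 2*z

1. Degree: a saddle surface; a quadric, so deg p = 2.
2. Symmetries: the x ↦ −x reflection is a symmetry, so x appears only in even powers; mirror symmetry y ↦ −y ⇒ only even powers of y.
3. Checking where it meets the axes: it crosses the y-axis at the gridline y = 0; it meets the z-axis at z = 0 (among the integer gridlines); it meets the x-axis at x = 0 (among the integer gridlines).
4. Together with the visible shape, these determine p as stated.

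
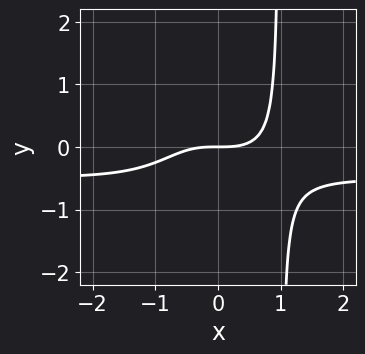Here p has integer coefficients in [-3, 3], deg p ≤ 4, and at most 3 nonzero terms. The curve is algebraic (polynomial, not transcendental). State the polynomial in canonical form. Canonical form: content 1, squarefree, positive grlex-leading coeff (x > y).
2*x^3*y + x^3 - 2*y

First, degree: the shape is more complex than any degree-3 curve, so deg p = 4.
Next, from the visible intercepts: it crosses the y-axis at the gridline y = 0; one x-axis crossing is at x = 0.
Finally, matching integer coefficients to the picture gives p.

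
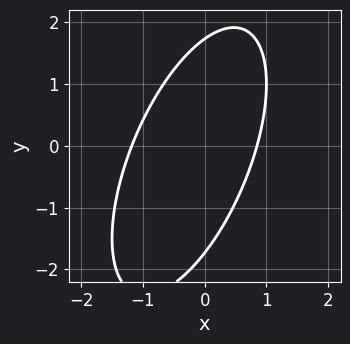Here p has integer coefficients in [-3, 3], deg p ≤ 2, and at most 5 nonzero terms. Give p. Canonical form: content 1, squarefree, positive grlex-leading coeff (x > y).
3*x^2 - 2*x*y + y^2 + x - 3

(a) Degree: no degree-1 curve has this shape, so deg p = 2.
(b) Matching integer coefficients to the picture gives p.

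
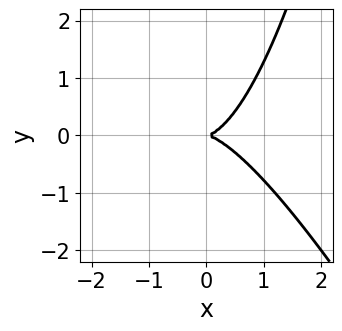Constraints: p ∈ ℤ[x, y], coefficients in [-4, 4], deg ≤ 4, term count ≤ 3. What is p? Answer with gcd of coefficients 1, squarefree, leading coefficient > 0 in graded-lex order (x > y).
2*x^3 + x^2*y - 2*y^2

1. Degree: a generic line meets the curve in up to 3 points, so deg p = 3.
2. Against the integer gridlines: it meets the x-axis at x = 0 (among the integer gridlines); it crosses the y-axis at the gridline y = 0.
3. Assembling these constraints gives the stated polynomial.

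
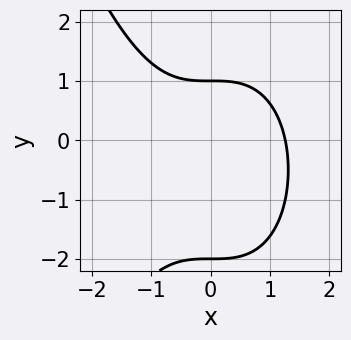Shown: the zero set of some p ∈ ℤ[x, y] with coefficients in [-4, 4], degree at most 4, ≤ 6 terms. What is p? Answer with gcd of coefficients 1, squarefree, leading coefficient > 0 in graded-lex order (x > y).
x^3 + y^2 + y - 2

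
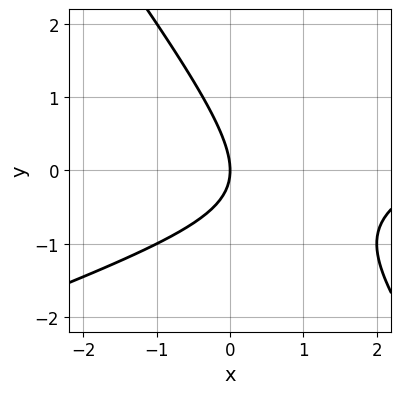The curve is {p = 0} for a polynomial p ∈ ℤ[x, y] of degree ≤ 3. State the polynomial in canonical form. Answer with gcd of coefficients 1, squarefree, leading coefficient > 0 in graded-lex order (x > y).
1. The degree is 2 — a generic line meets the curve in up to 2 points.
2. Against the integer gridlines: it meets the y-axis at y = 0 (among the integer gridlines); it crosses the x-axis at the gridline x = 0.
3. These observations pin down the coefficients.

x^2 - 2*x*y - 2*y^2 - 3*x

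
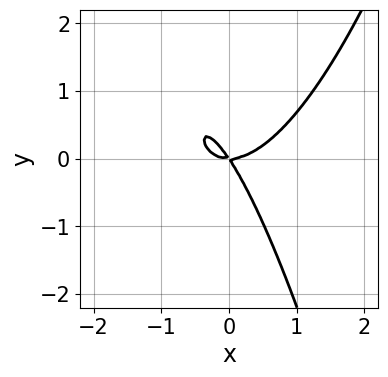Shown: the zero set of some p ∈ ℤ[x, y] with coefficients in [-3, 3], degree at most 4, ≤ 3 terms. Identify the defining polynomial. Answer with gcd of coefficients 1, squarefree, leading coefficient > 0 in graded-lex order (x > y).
1. deg p = 3. The shape is more complex than any degree-2 curve.
2. Against the integer gridlines: it meets the x-axis at x = 0 (among the integer gridlines); one y-axis crossing is at y = 0.
3. Solving for integer coefficients yields p as stated.

3*x^3 - 3*x*y - 2*y^2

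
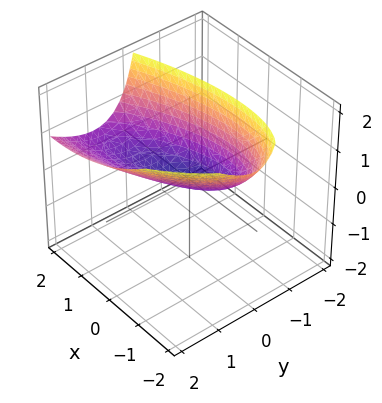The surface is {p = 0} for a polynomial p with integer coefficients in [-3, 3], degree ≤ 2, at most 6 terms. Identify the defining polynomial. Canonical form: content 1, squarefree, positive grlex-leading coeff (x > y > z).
The degree is 2 — no degree-1 surface has this shape.
Observable constraints: it crosses the z-axis at the gridline z = 0; one x-axis crossing is at x = 0; it crosses the y-axis at the gridline y = 0.
Together with the visible shape, these determine p as stated.

x^2 - 2*x*y + 3*y^2 - 3*y*z - 3*z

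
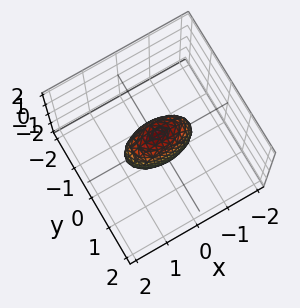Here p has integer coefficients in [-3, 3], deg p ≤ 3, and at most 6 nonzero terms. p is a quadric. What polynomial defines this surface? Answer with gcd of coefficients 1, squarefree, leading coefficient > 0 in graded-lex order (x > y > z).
1. The degree is 2 — a closed, bounded, convex surface; a quadric.
2. Symmetries: mirror symmetry z ↦ −z ⇒ only even powers of z; it's symmetric under x → −x, forcing even powers of x; it's symmetric under y → −y, forcing even powers of y.
3. Observable constraints: the z-axis gridline crossings are at z ∈ {-1, 1}; among the integer gridlines, it crosses the x-axis at x ∈ {-1, 1}.
4. Matching integer coefficients to the picture gives p.

x^2 + 3*y^2 + z^2 - 1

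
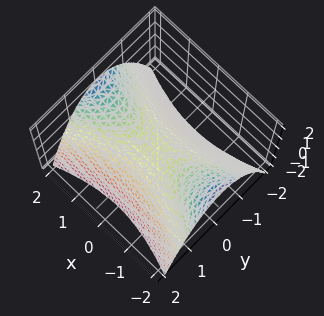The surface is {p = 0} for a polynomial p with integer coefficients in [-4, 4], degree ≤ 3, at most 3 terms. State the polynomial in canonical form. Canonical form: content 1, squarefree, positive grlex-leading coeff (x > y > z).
1. The degree is 2 — a saddle surface; a quadric.
2. Symmetries: it's symmetric under x → −x, forcing even powers of x; mirror symmetry y ↦ −y ⇒ only even powers of y.
3. Reading off the gridlines: it crosses the z-axis at the gridline z = 0; it crosses the y-axis at the gridline y = 0; one x-axis crossing is at x = 0.
4. The integer polynomial consistent with all of this is the stated p.

x^2 - 3*y^2 - 3*z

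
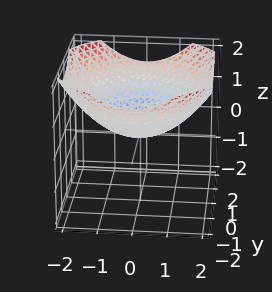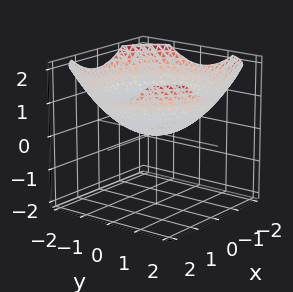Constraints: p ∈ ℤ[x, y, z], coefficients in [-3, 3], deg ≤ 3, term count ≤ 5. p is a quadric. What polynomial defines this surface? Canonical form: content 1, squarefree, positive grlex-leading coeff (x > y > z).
1. Degree: a single bowl opening along one axis; a quadric, so deg p = 2.
2. Symmetries: the z-axis is an axis of rotation, so x and y enter only as x² + y².
3. Reading off the gridlines: it meets the x-axis at x = 0 (among the integer gridlines); a circular section at z = 1 has radius between 1 and 2.
4. The integer polynomial consistent with all of this is the stated p.

x^2 + y^2 - 3*z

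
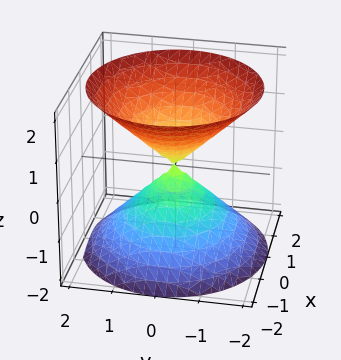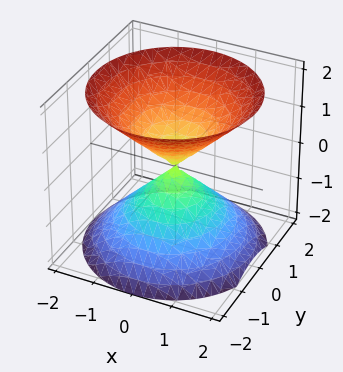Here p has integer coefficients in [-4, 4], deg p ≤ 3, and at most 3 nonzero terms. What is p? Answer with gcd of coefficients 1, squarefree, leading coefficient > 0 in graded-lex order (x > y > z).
x^2 + y^2 - z^2

The picture has 2 separate pieces.
deg p = 2.
By symmetry, every cross-section ⟂ z is a circle, so x, y appear only via x² + y²; the z ↦ −z reflection is a symmetry, so z appears only in even powers.
From the axis intercepts and sections: it meets the z-axis at z = 0 (among the integer gridlines); a circular section at z = -1 has radius exactly 1; it meets the y-axis at y = 0 (among the integer gridlines).
Matching integer coefficients to the picture gives p.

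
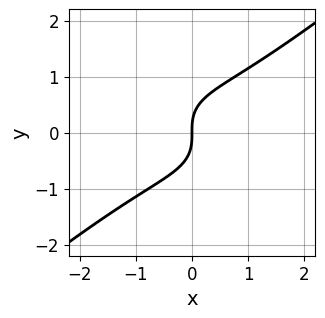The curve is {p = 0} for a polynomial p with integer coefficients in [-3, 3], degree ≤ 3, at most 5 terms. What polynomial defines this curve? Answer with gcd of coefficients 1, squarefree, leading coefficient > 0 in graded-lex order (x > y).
Degree: no degree-2 curve has this shape, so deg p = 3.
Checking where it meets the axes: one y-axis crossing is at y = 0; it crosses the x-axis at the gridline x = 0.
The integer polynomial consistent with all of this is the stated p.

x^3 - 2*y^3 + 2*x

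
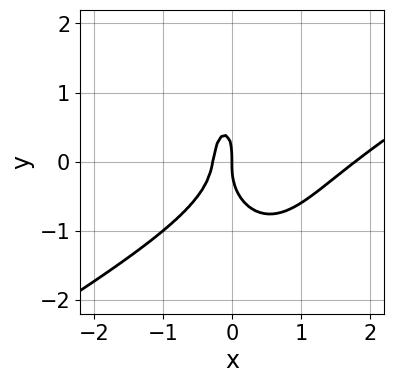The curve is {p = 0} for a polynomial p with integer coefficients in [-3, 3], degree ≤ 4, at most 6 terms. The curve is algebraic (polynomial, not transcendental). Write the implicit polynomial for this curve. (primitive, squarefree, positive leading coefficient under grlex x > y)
2*x^3 - 3*x^2*y - y^3 - 3*x^2 - x

(a) deg p = 3. A generic line meets the curve in up to 3 points.
(b) Observable constraints: one x-axis crossing is at x = 0; it meets the y-axis at y = 0 (among the integer gridlines).
(c) Assembling these constraints gives the stated polynomial.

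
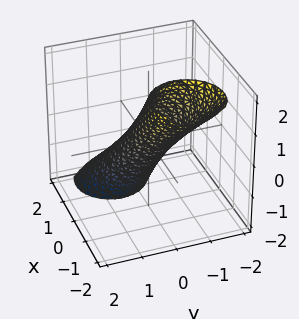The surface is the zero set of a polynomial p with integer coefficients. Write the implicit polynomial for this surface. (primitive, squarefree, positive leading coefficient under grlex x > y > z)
Degree: the shape is more complex than any degree-1 surface, so deg p = 2.
From the visible intercepts: among the integer gridlines, it crosses the z-axis at z ∈ {-1, 1}.
Solving for integer coefficients yields p as stated.

2*x^2 + 3*x*z + 2*y^2 + y*z + z^2 - 1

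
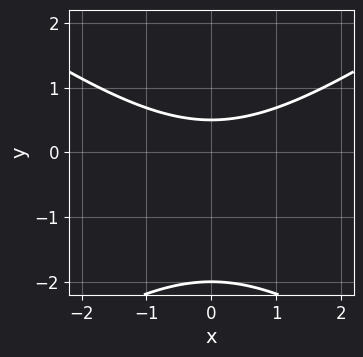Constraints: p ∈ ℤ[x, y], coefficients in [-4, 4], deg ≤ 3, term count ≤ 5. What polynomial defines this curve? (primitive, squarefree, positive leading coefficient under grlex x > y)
The degree is 2 — a generic line meets the curve in up to 2 points.
Symmetries: it's symmetric under x → −x, forcing even powers of x.
From the visible intercepts: no x-intercept at any integer in the box; one y-axis crossing is at y = -2.
Together with the visible shape, these determine p as stated.

x^2 - 2*y^2 - 3*y + 2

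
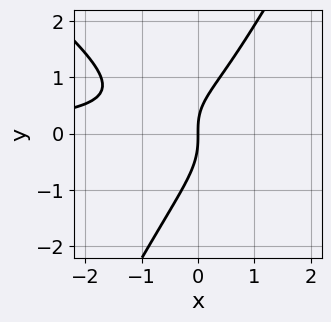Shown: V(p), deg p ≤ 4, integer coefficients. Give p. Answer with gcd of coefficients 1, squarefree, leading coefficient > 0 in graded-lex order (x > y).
1. The degree is 3 — the shape is more complex than any degree-2 curve.
2. From the axis intercepts and sections: it crosses the x-axis at the gridline x = 0; one y-axis crossing is at y = 0.
3. Matching integer coefficients to the picture gives p.

3*x^2*y + 2*x*y^2 - 2*y^3 - x*y + 3*x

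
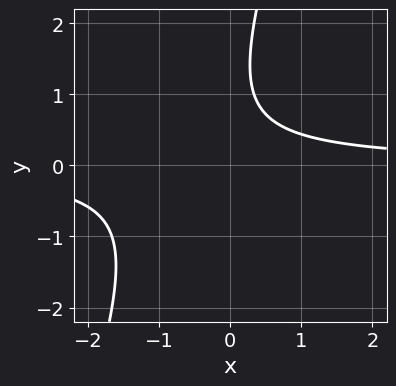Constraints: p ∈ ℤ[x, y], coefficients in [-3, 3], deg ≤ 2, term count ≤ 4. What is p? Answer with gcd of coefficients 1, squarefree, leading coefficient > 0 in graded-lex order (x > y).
3*x*y - y^2 + 2*y - 2

deg p = 2. No degree-1 curve has this shape.
Reading off the gridlines: it misses every integer gridline on the y-axis; no x-intercept at any integer in the box.
Assembling these constraints gives the stated polynomial.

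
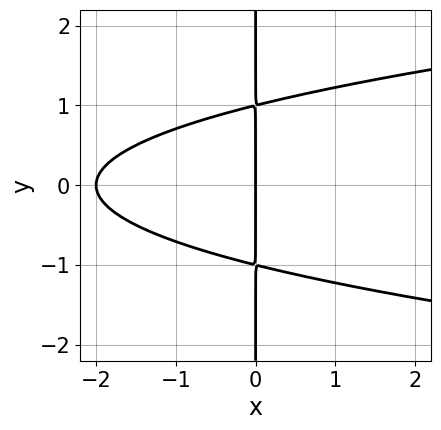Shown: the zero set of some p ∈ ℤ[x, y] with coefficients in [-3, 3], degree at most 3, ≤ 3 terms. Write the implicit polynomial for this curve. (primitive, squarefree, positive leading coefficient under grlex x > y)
2*x*y^2 - x^2 - 2*x

1. The degree is 3 — the shape is more complex than any degree-2 curve.
2. Symmetries: mirror symmetry y ↦ −y ⇒ only even powers of y.
3. Reading off the gridlines: every point of the y-axis in the box is on the curve; among the integer gridlines, it crosses the x-axis at x ∈ {-2, 0}.
4. These observations pin down the coefficients.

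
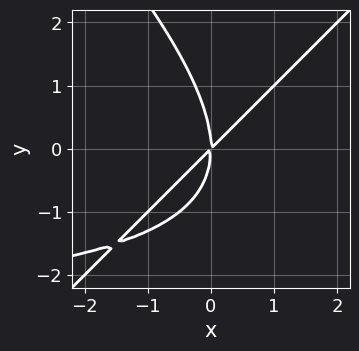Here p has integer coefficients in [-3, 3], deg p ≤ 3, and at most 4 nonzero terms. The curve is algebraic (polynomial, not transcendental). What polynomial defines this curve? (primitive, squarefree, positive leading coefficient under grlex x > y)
x^2*y - y^3 + 3*x^2 - 3*x*y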